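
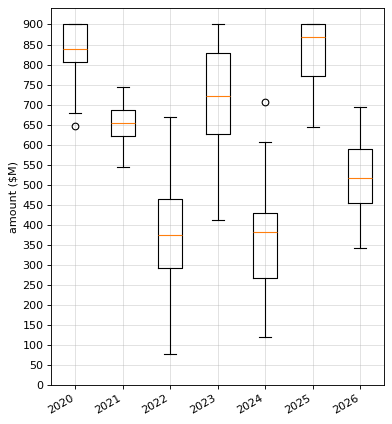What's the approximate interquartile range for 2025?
≈ 150

Q3 ≈ 900, Q1 ≈ 750; IQR ≈ 150.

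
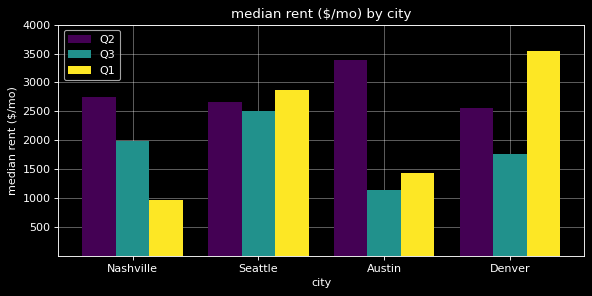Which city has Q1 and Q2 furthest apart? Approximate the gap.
Austin, ≈ 2000 $/mo

Austin: Q1 ≈ 1500, Q2 ≈ 3500 → gap ≈ 2000. Next-largest (Nashville) is only ≈ 1500.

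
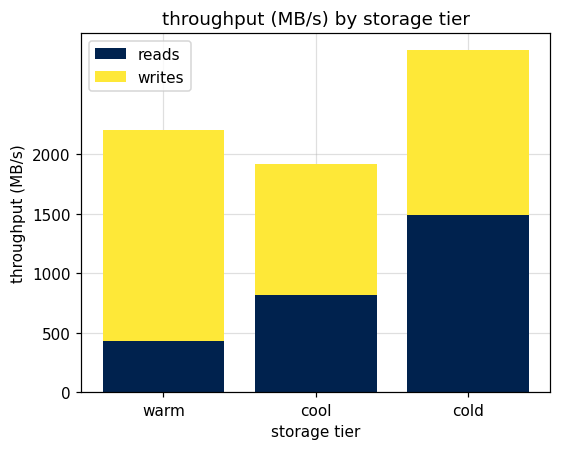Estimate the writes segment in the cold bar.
≈ 1500

writes top ≈ 3000, bottom ≈ 1500; segment ≈ 1500.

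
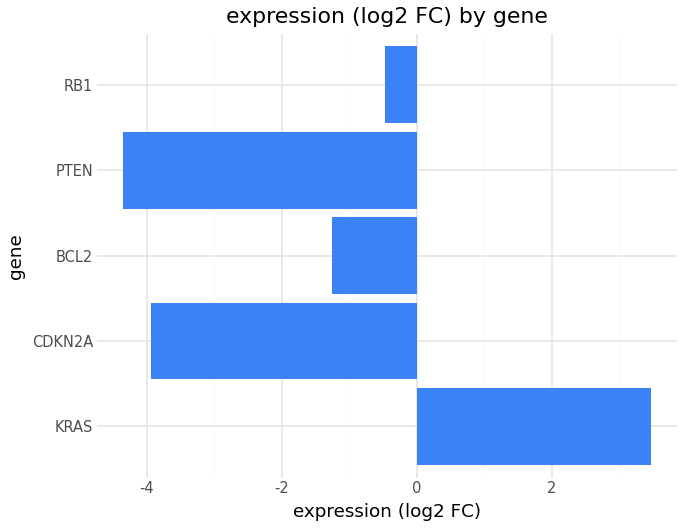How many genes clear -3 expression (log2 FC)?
Above -3: KRAS, BCL2, RB1.

3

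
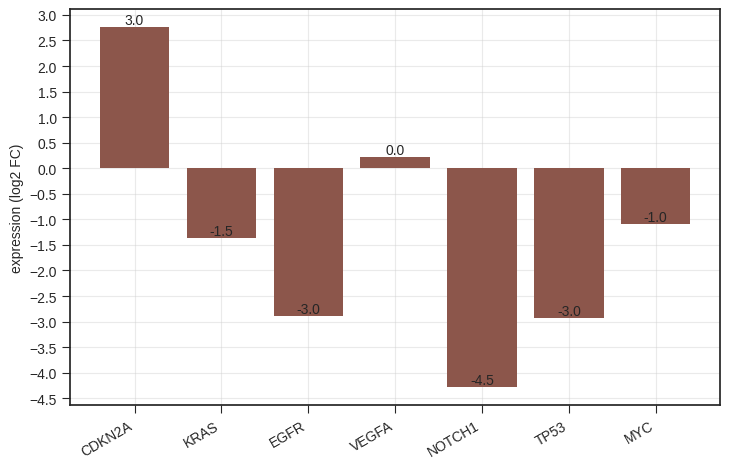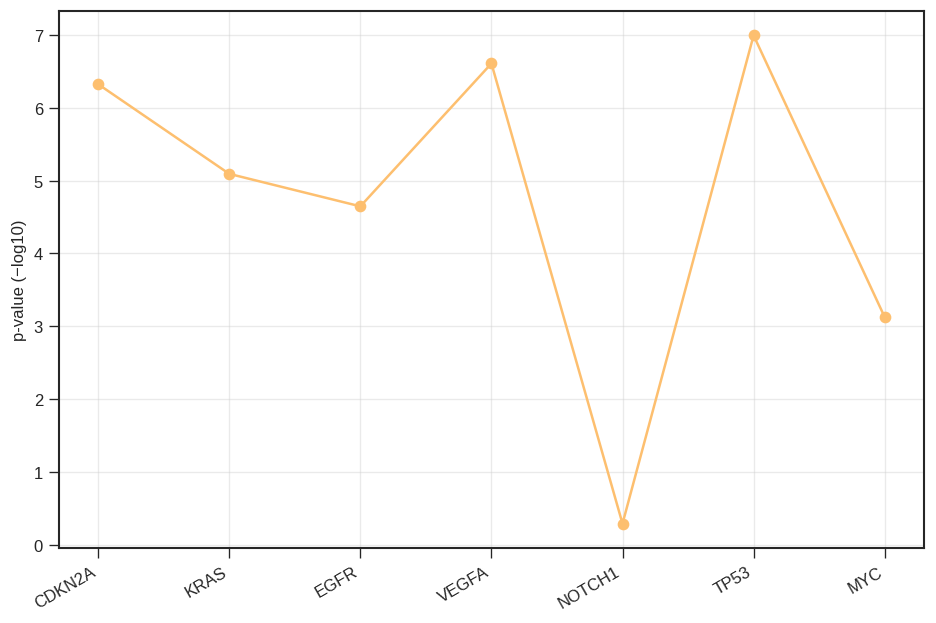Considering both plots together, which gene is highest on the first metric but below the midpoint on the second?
Chart 2 median p-value (−log10) ≈ 5; below-median genes: EGFR, NOTCH1, MYC. Among those, MYC has the highest expression (log2 FC) (≈ -1).

MYC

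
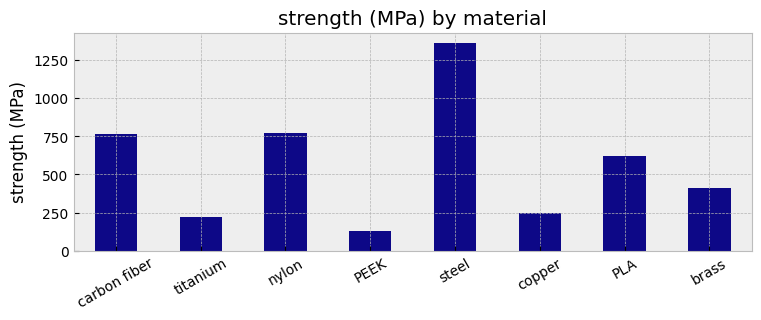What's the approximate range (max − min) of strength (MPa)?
Max steel ≈ 1400, min PEEK ≈ 200; range ≈ 1200.

≈ 1200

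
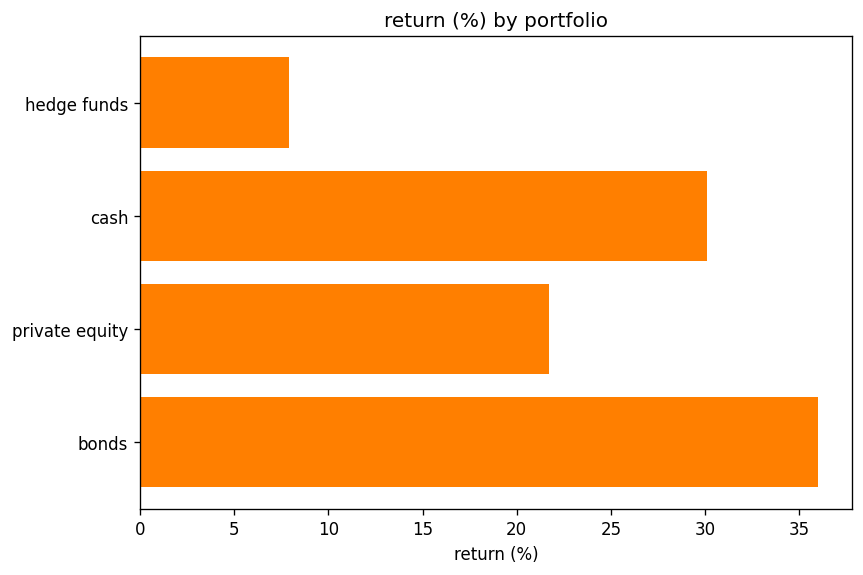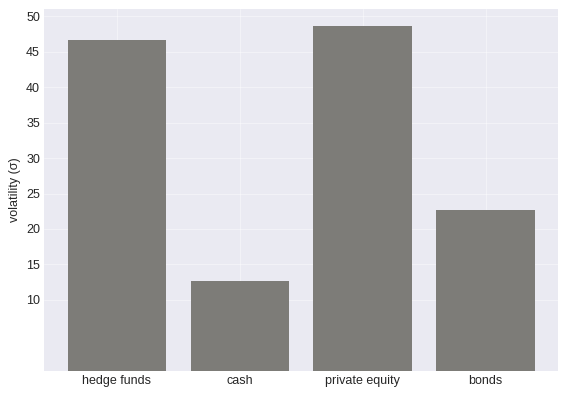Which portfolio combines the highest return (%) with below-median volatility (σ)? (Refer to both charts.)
Chart 2 median volatility (σ) ≈ 35; below-median portfolios: cash, bonds. Among those, bonds has the highest return (%) (≈ 35).

bonds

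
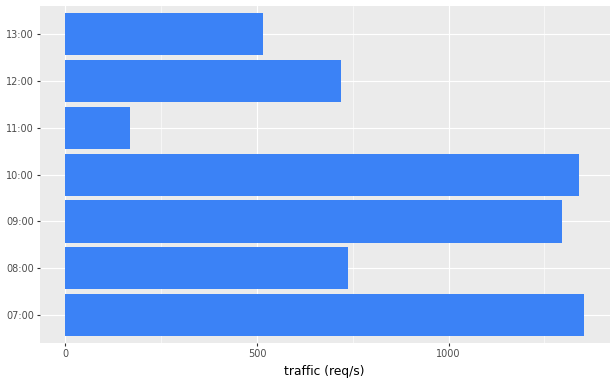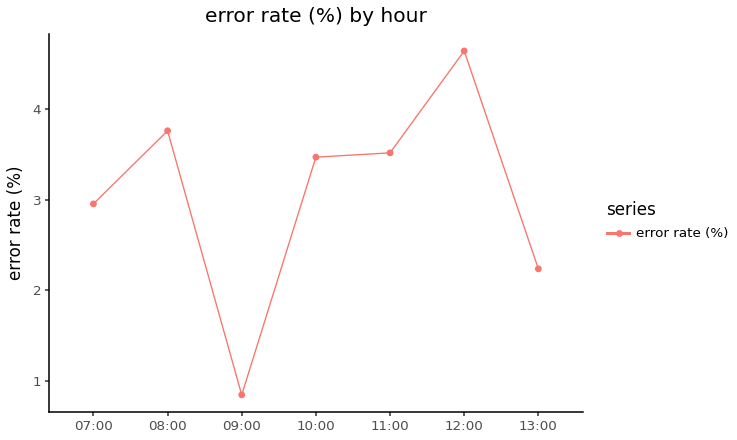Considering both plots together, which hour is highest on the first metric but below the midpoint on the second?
Chart 2 median error rate (%) ≈ 3.5; below-median hours: 07:00, 09:00, 13:00. Among those, 07:00 has the highest traffic (req/s) (≈ 1400).

07:00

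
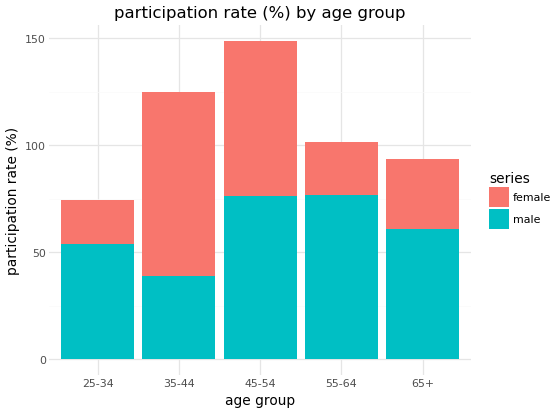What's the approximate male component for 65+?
≈ 60

male top ≈ 60, bottom ≈ 0; segment ≈ 60.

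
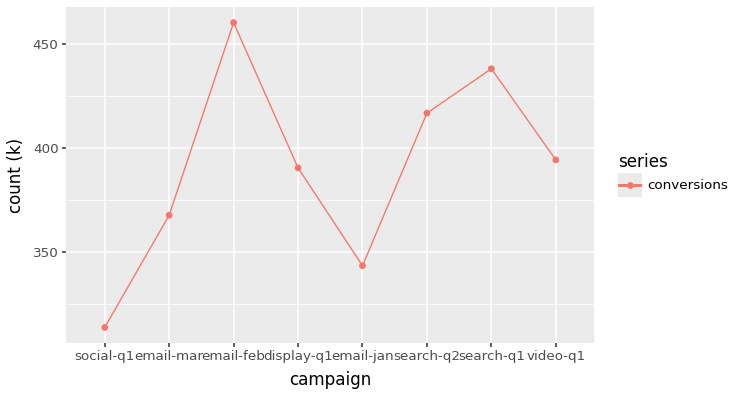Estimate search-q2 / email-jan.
≈ 1.24×

search-q2 ≈ 420, email-jan ≈ 340; 420/340 ≈ 1.24.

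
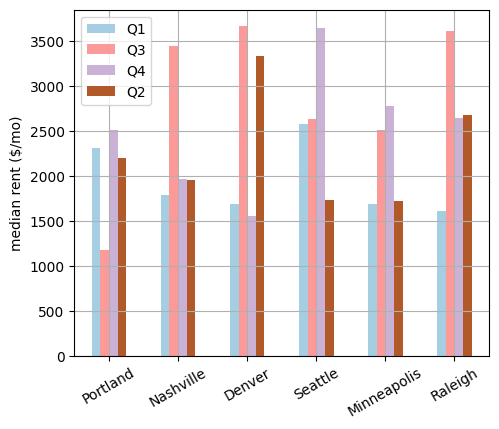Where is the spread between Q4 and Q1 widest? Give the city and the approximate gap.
Minneapolis: Q4 ≈ 3000, Q1 ≈ 1500 → gap ≈ 1500. Next-largest (Seattle) is only ≈ 1000.

Minneapolis, ≈ 1500 $/mo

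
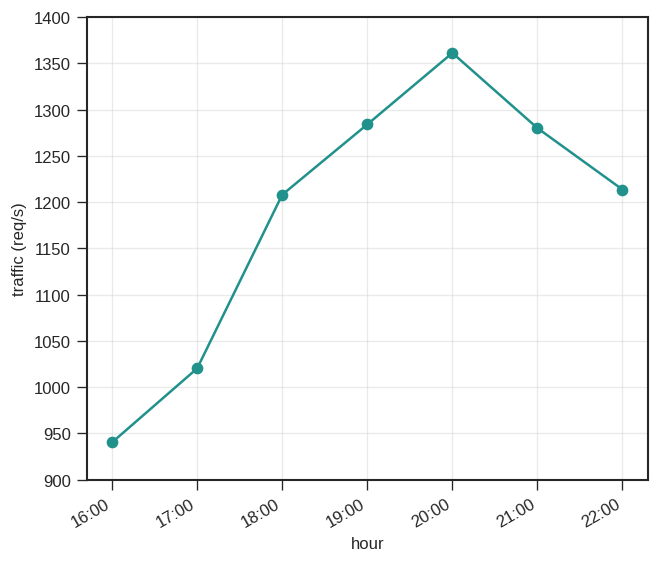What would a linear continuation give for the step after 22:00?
≈ 1125

Last three: 1350, 1300, 1200 → slope ≈ -75/step → next ≈ 1125.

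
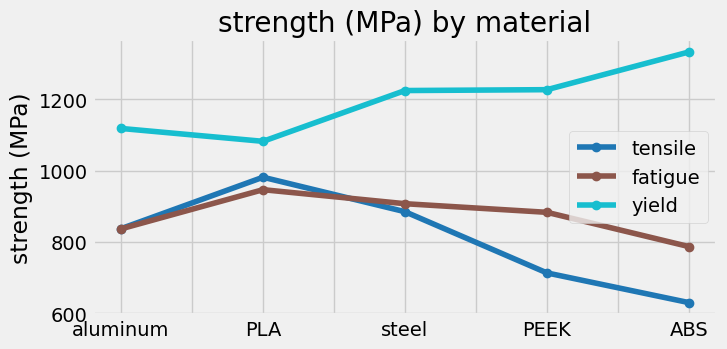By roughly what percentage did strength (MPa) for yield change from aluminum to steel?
≈ +9.1%

aluminum ≈ 1100, steel ≈ 1200; (1200 − 1100) / 1100 ≈ +9.1%.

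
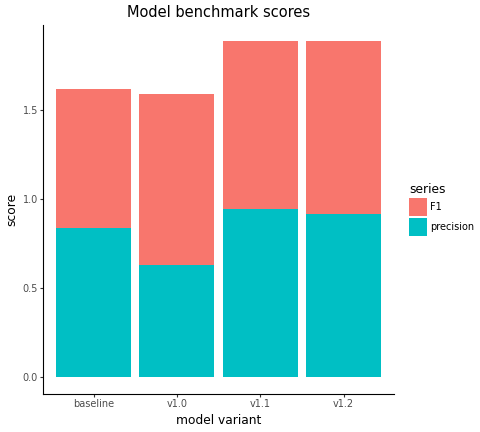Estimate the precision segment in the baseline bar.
precision top ≈ 0.8, bottom ≈ 0.0; segment ≈ 0.8.

≈ 0.8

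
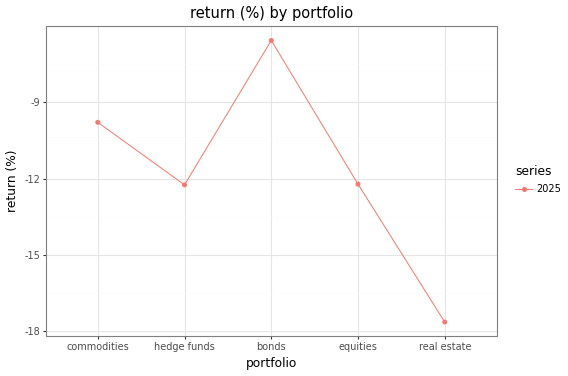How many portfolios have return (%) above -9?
Above -9: bonds.

1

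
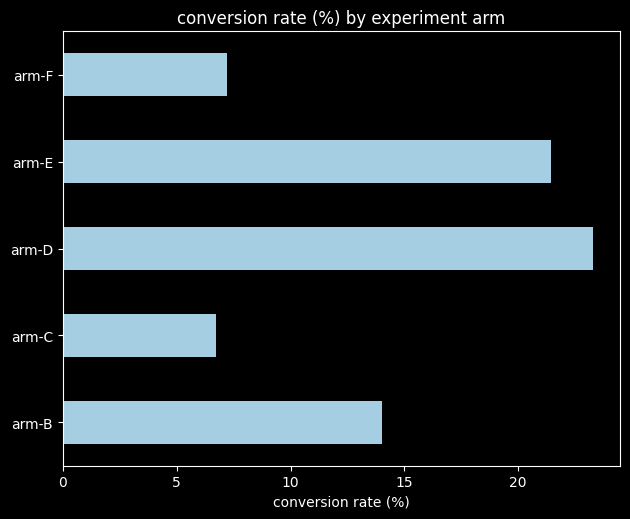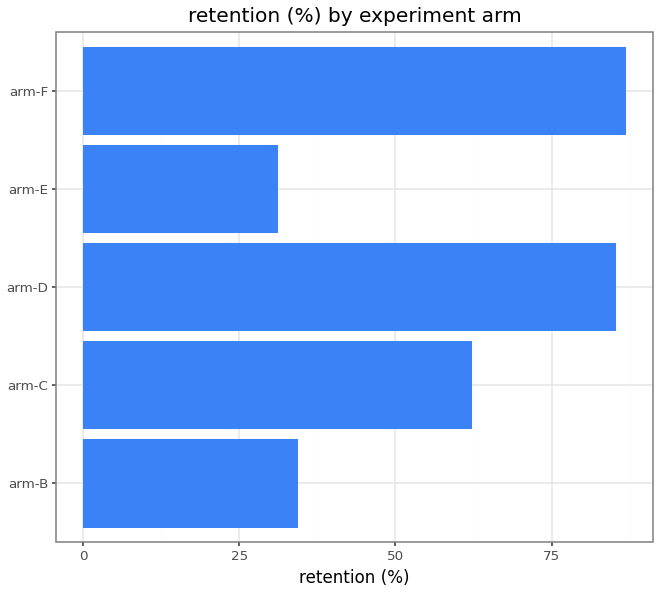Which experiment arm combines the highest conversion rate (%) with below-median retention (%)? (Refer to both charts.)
Chart 2 median retention (%) ≈ 60; below-median experiment arms: arm-B, arm-E. Among those, arm-E has the highest conversion rate (%) (≈ 20).

arm-E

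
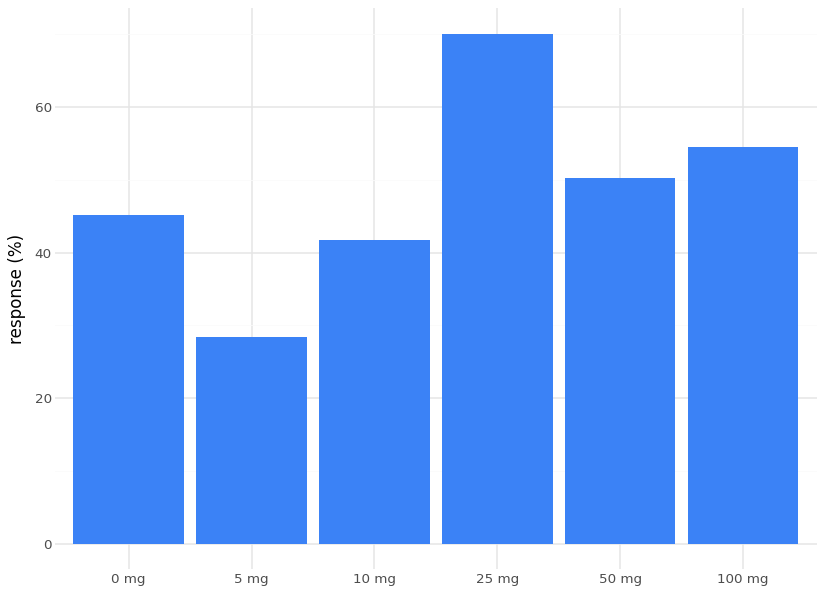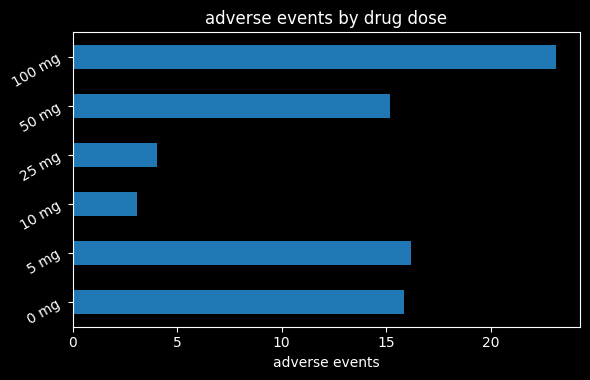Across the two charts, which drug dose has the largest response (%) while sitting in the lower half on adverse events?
25 mg

Chart 2 median adverse events ≈ 15; below-median drug doses: 10 mg, 25 mg, 50 mg. Among those, 25 mg has the highest response (%) (≈ 70).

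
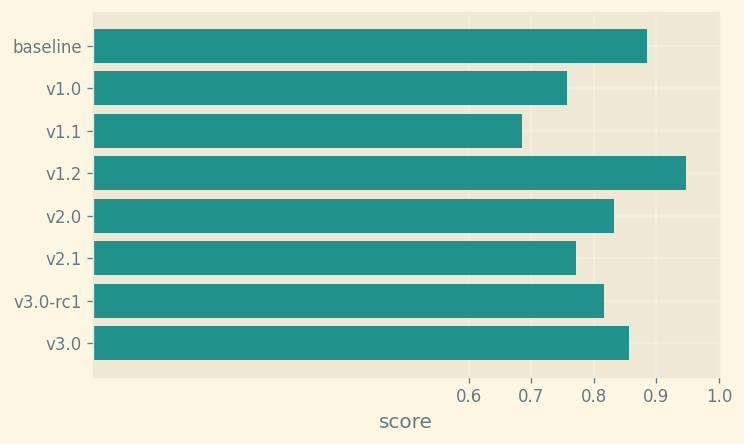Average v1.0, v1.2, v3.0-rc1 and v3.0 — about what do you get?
≈ 0.85

(0.8 + 0.9 + 0.8 + 0.9) / 4 ≈ 0.85.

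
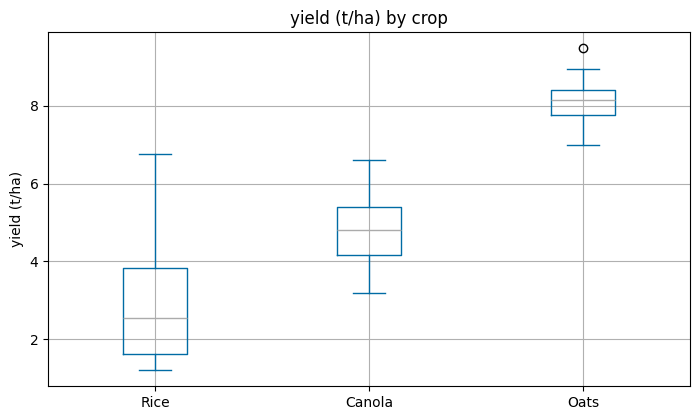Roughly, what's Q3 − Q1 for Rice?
Q3 ≈ 4.0, Q1 ≈ 1.5; IQR ≈ 2.5.

≈ 2.5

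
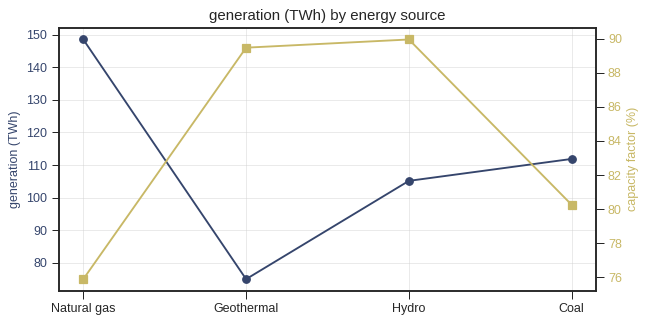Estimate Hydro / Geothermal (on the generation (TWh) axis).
≈ 1.57×

Hydro ≈ 110, Geothermal ≈ 70; 110/70 ≈ 1.57.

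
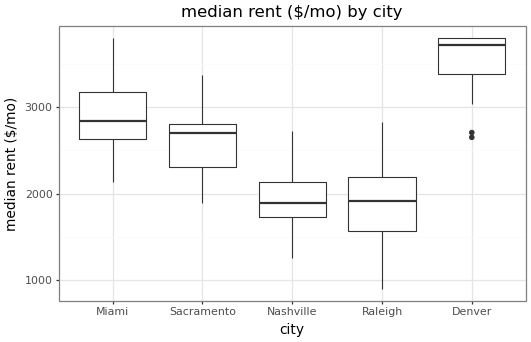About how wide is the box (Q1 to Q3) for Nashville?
Q3 ≈ 2200, Q1 ≈ 1800; IQR ≈ 400.

≈ 400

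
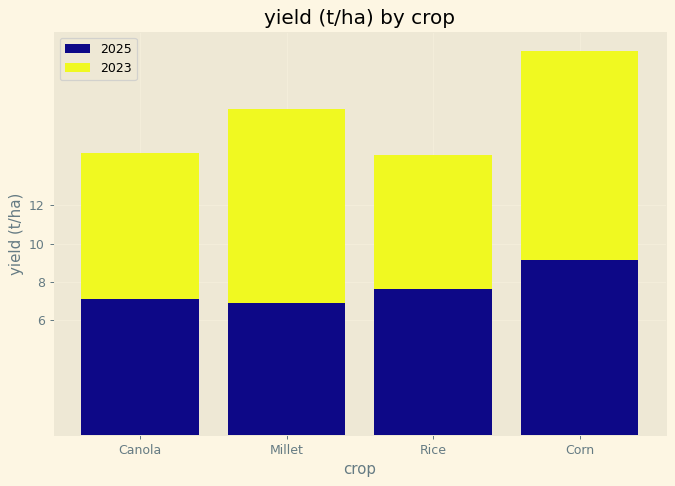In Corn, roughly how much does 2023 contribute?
≈ 10

2023 top ≈ 20, bottom ≈ 10; segment ≈ 10.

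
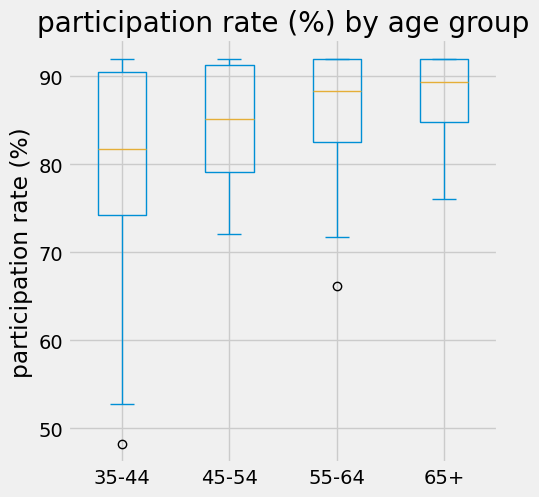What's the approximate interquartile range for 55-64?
Q3 ≈ 92, Q1 ≈ 83; IQR ≈ 9.

≈ 9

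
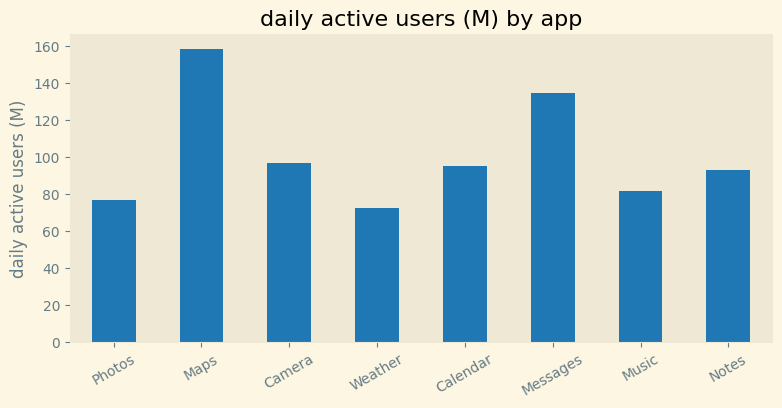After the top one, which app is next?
Messages

Top 3: Maps ≈ 160, Messages ≈ 140, Camera ≈ 100.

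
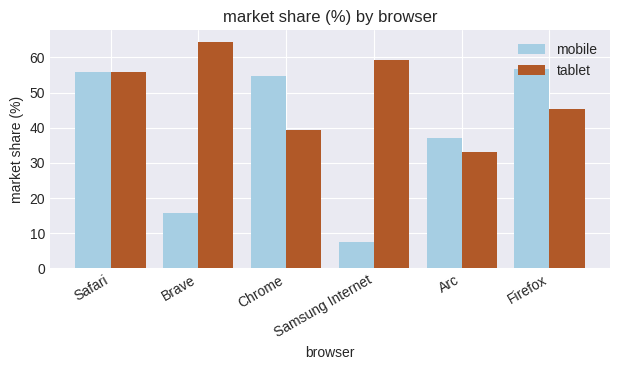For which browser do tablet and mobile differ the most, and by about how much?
Samsung Internet: tablet ≈ 60, mobile ≈ 10 → gap ≈ 50. Next-largest (Brave) is only ≈ 40.

Samsung Internet, ≈ 50 %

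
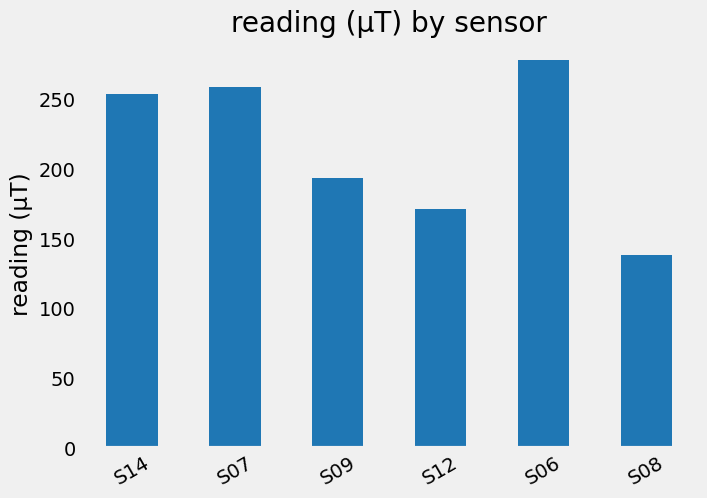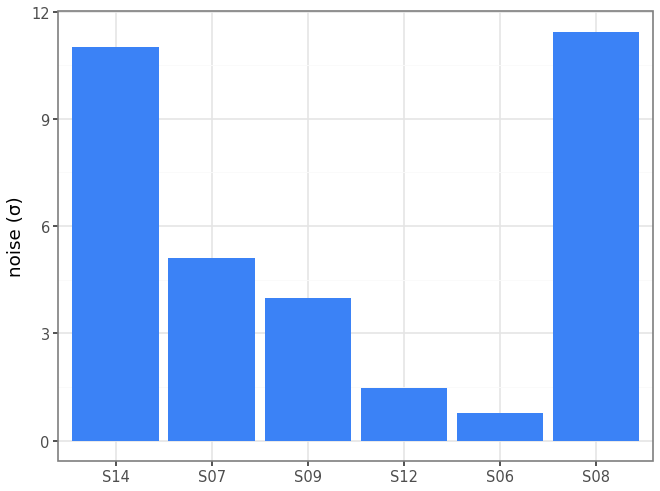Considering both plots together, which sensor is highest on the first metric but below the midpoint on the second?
Chart 2 median noise (σ) ≈ 4; below-median sensors: S09, S12, S06. Among those, S06 has the highest reading (µT) (≈ 300).

S06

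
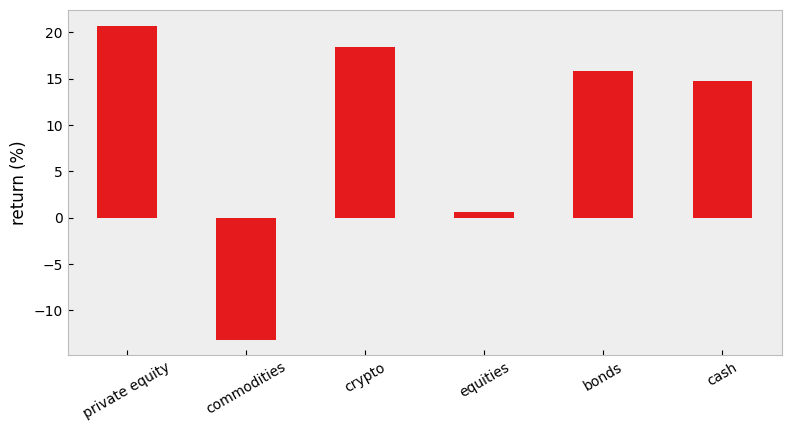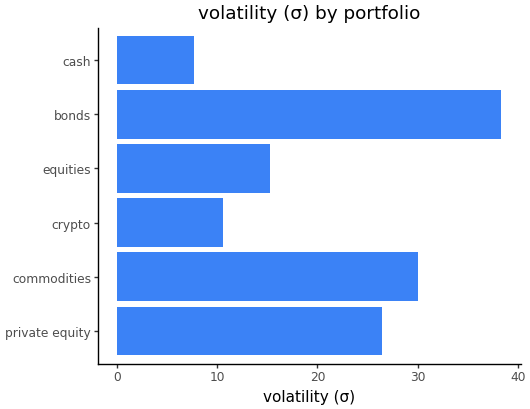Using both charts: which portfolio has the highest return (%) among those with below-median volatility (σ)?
crypto

Chart 2 median volatility (σ) ≈ 20; below-median portfolios: crypto, equities, cash. Among those, crypto has the highest return (%) (≈ 18).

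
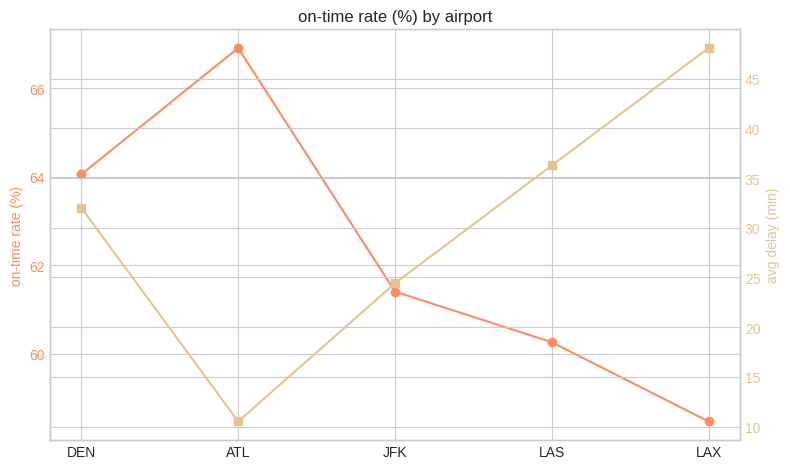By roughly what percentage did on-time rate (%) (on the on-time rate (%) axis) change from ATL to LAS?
≈ -10.4%

ATL ≈ 67, LAS ≈ 60; (60 − 67) / 67 ≈ -10.4%.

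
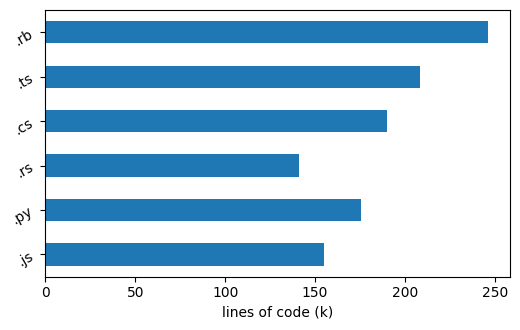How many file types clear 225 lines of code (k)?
Above 225: .rb.

1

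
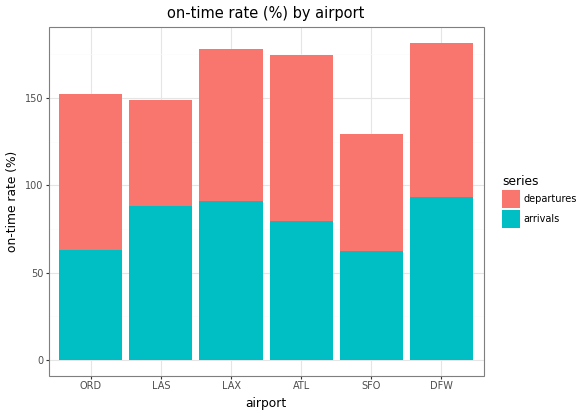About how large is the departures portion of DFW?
departures top ≈ 180, bottom ≈ 100; segment ≈ 80.

≈ 80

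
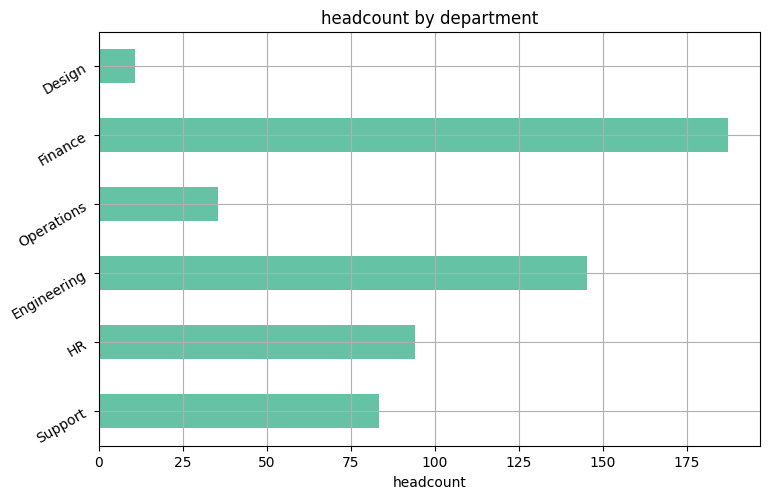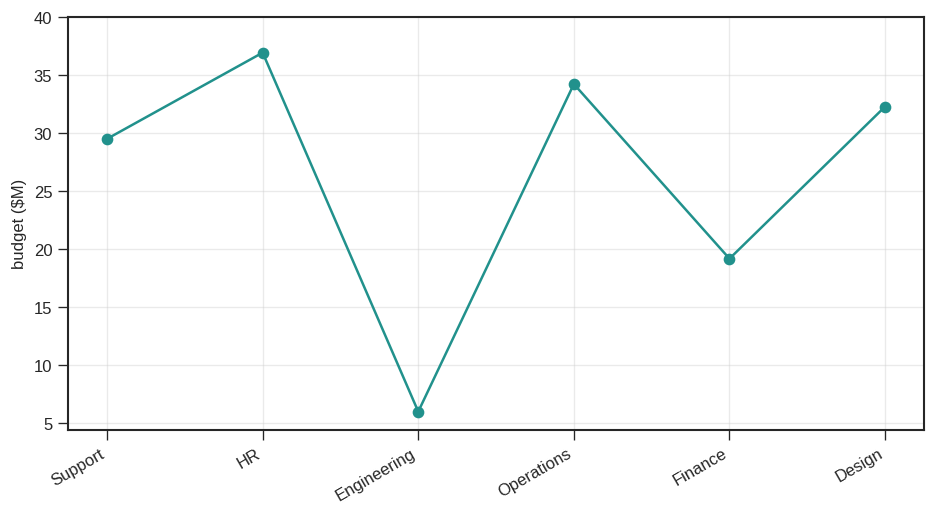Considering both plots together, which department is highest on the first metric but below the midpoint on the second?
Finance

Chart 2 median budget ($M) ≈ 30; below-median departments: Support, Engineering, Finance. Among those, Finance has the highest headcount (≈ 180).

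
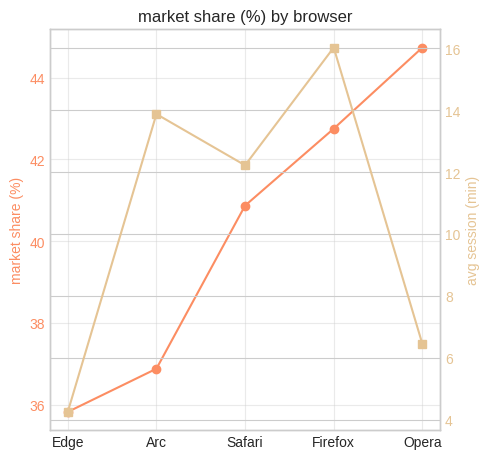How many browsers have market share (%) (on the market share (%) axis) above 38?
3

Above 38: Safari, Firefox, Opera.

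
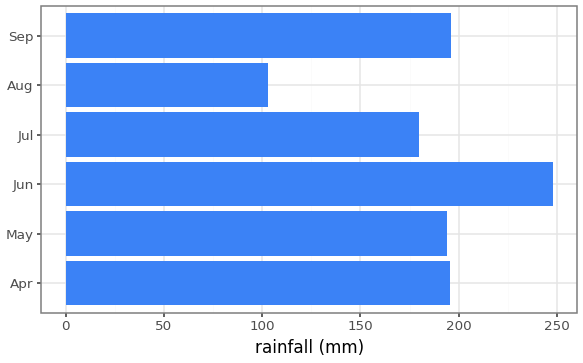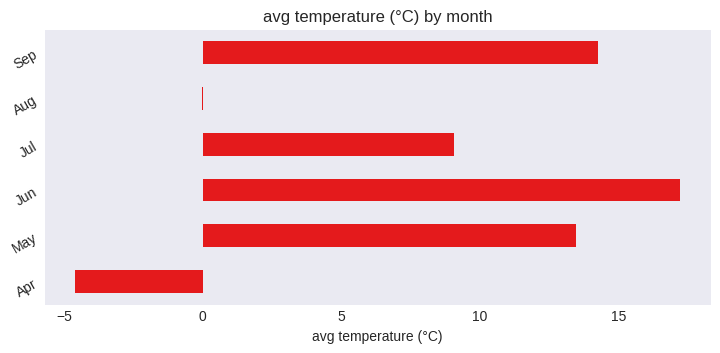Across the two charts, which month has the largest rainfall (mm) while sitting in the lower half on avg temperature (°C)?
Chart 2 median avg temperature (°C) ≈ 12; below-median months: Apr, Jul, Aug. Among those, Apr has the highest rainfall (mm) (≈ 200).

Apr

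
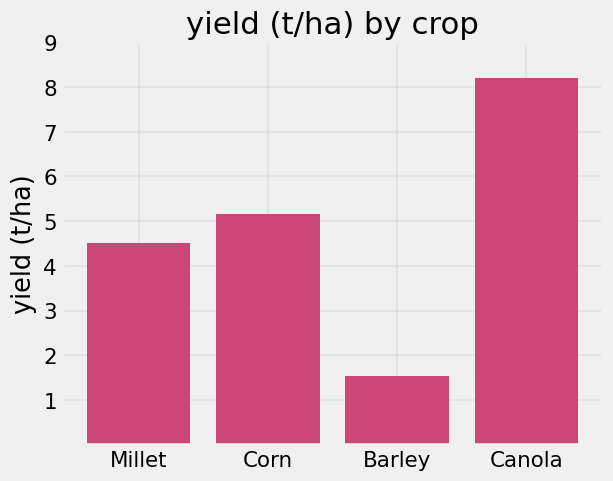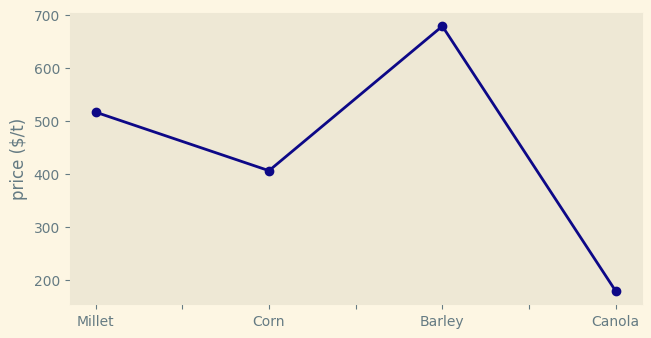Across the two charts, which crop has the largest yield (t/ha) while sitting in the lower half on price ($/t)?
Chart 2 median price ($/t) ≈ 500; below-median crops: Corn, Canola. Among those, Canola has the highest yield (t/ha) (≈ 8).

Canola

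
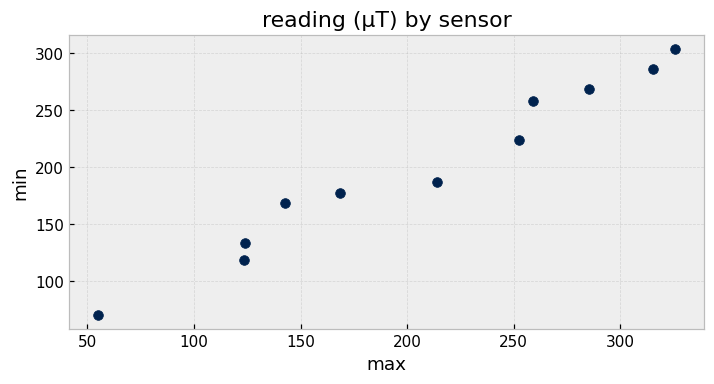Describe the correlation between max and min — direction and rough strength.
positive, strong

Points are positively correlated; strong (|r| ≈ 1.0).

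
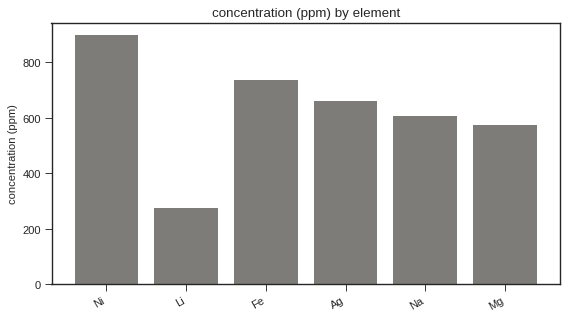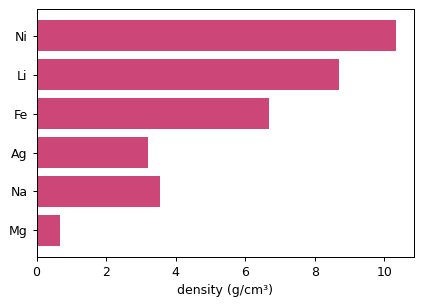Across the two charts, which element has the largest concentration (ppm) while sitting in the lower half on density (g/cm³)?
Ag

Chart 2 median density (g/cm³) ≈ 5; below-median elements: Ag, Na, Mg. Among those, Ag has the highest concentration (ppm) (≈ 700).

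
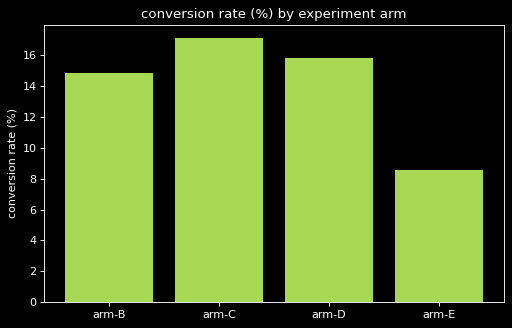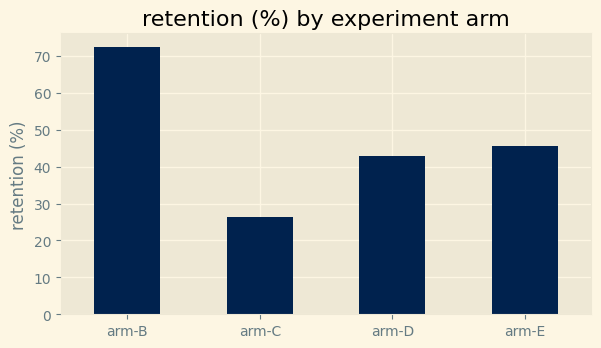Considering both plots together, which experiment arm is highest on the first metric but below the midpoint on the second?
arm-C

Chart 2 median retention (%) ≈ 40; below-median experiment arms: arm-C, arm-D. Among those, arm-C has the highest conversion rate (%) (≈ 18).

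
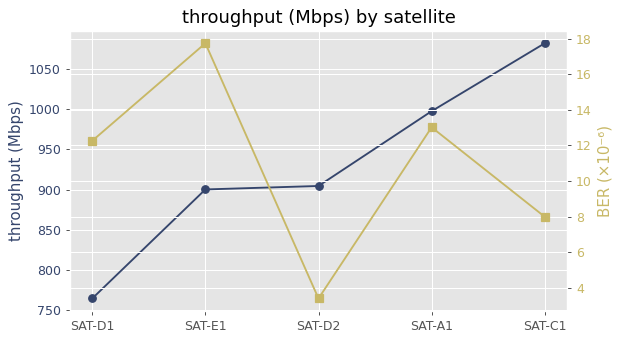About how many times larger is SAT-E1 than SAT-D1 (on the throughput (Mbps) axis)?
≈ 1.2×

SAT-E1 ≈ 900, SAT-D1 ≈ 750; 900/750 ≈ 1.2.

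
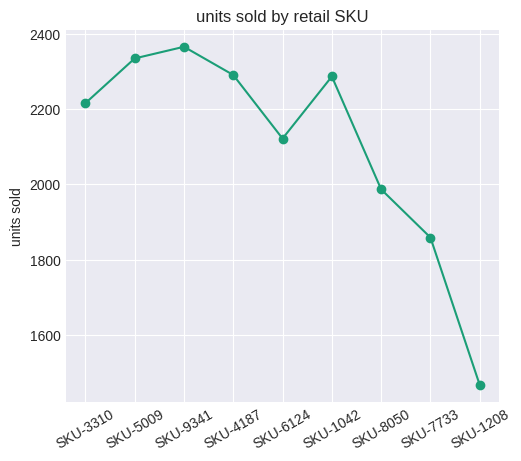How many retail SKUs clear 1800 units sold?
8

Above 1800: SKU-3310, SKU-5009, SKU-9341, SKU-4187, SKU-6124, SKU-1042, SKU-8050, SKU-7733.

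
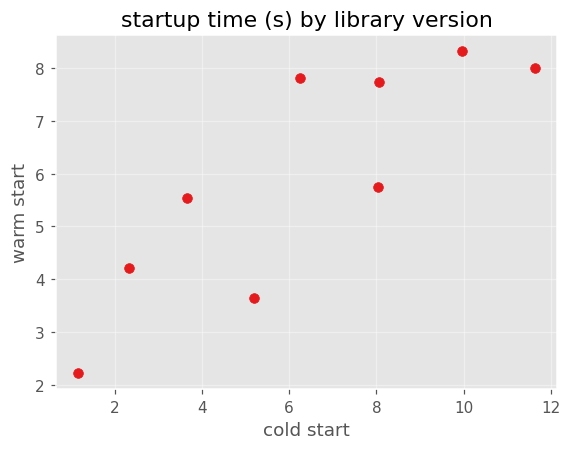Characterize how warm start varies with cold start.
Points are positively correlated; strong (|r| ≈ 0.8).

positive, strong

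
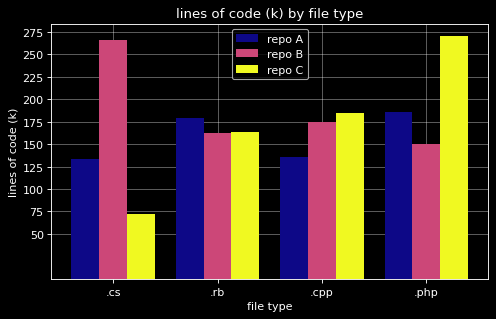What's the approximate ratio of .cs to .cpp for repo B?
≈ 1.57×

.cs ≈ 275, .cpp ≈ 175; 275/175 ≈ 1.57.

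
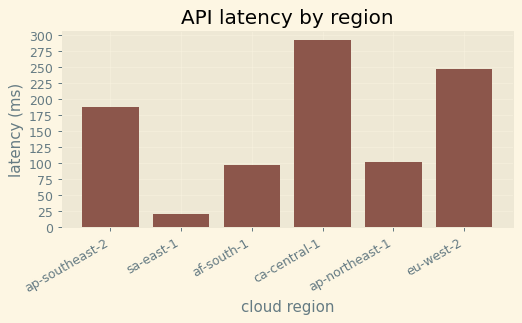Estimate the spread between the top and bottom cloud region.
≈ 275

Max ca-central-1 ≈ 300, min sa-east-1 ≈ 25; range ≈ 275.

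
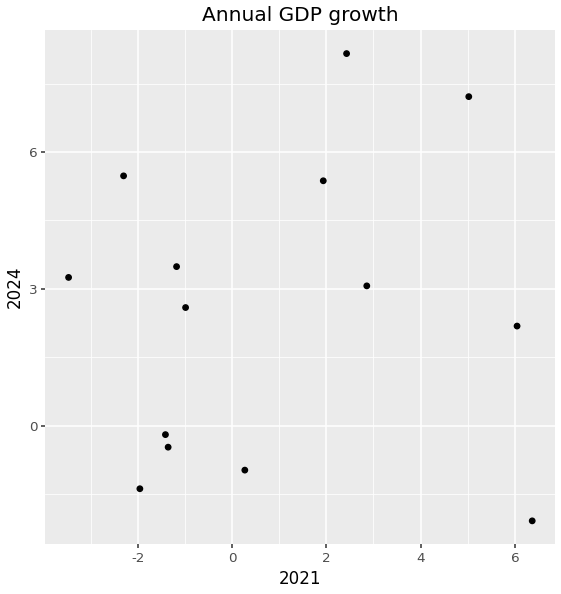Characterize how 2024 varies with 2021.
no clear correlation

Points are roughly uncorrelated; weak (|r| ≈ 0.1).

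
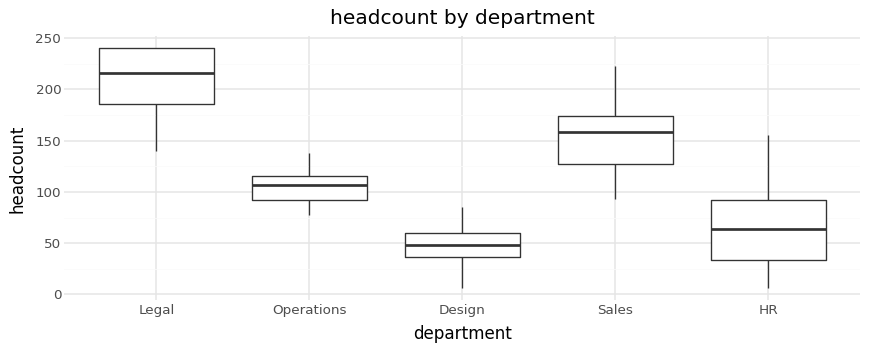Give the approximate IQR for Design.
Q3 ≈ 60, Q1 ≈ 40; IQR ≈ 20.

≈ 20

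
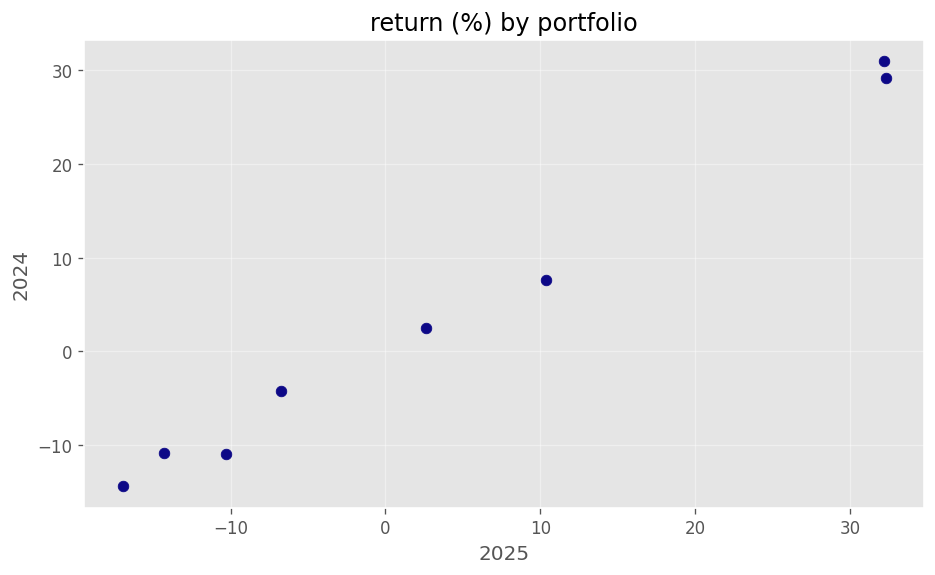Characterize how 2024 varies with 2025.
positive, strong

Points are positively correlated; strong (|r| ≈ 1.0).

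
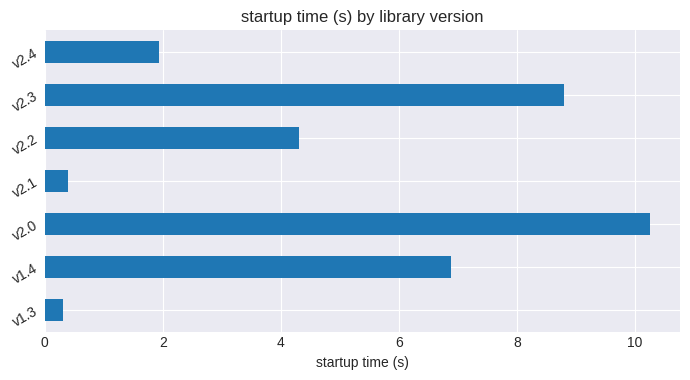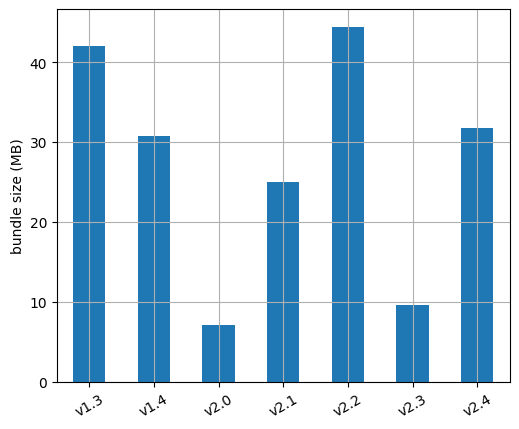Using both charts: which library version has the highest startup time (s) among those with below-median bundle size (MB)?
Chart 2 median bundle size (MB) ≈ 30; below-median library versions: v2.0, v2.1, v2.3. Among those, v2.0 has the highest startup time (s) (≈ 10).

v2.0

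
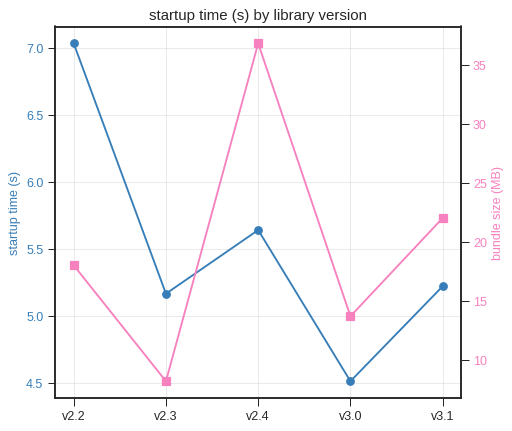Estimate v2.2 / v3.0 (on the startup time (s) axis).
v2.2 ≈ 7.0, v3.0 ≈ 4.5; 7.0/4.5 ≈ 1.56.

≈ 1.56×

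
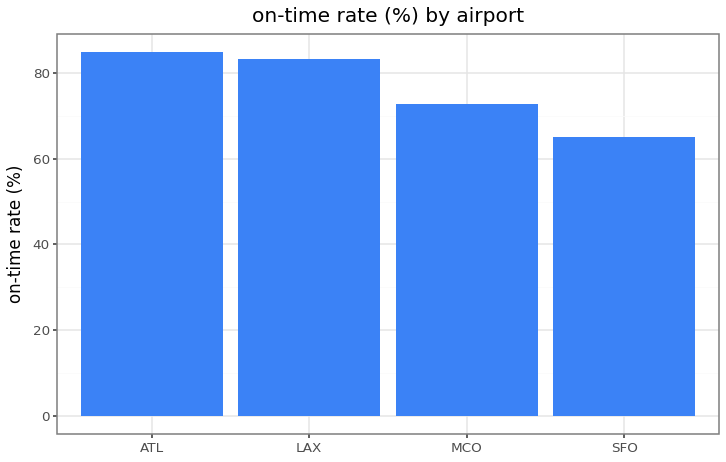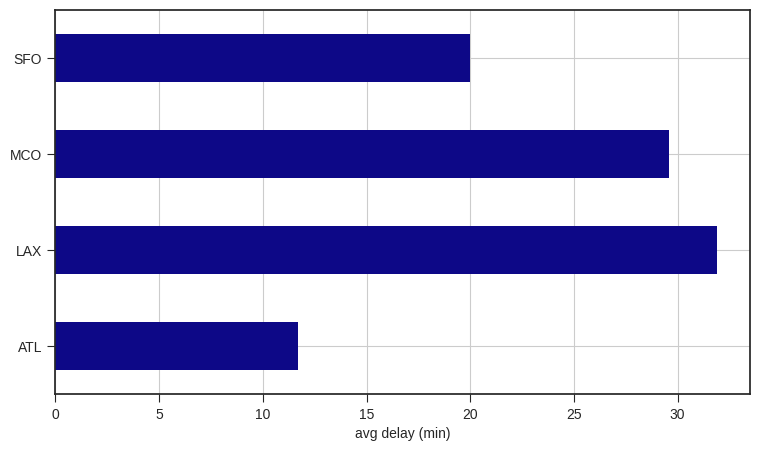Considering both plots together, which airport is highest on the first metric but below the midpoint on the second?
ATL

Chart 2 median avg delay (min) ≈ 25; below-median airports: ATL, SFO. Among those, ATL has the highest on-time rate (%) (≈ 80).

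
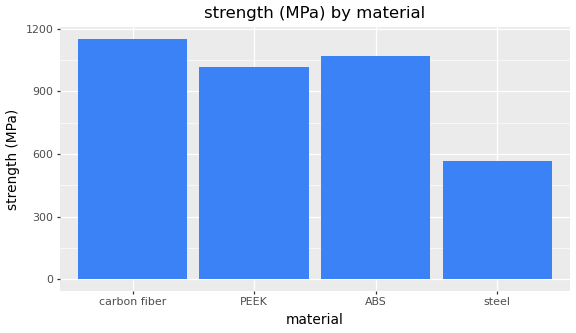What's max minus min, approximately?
≈ 600

Max carbon fiber ≈ 1200, min steel ≈ 600; range ≈ 600.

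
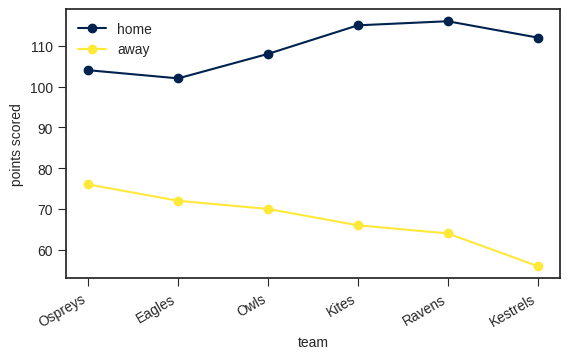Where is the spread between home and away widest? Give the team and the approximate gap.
Kestrels: home ≈ 110, away ≈ 55 → gap ≈ 55. Next-largest (Ravens) is only ≈ 50.

Kestrels, ≈ 55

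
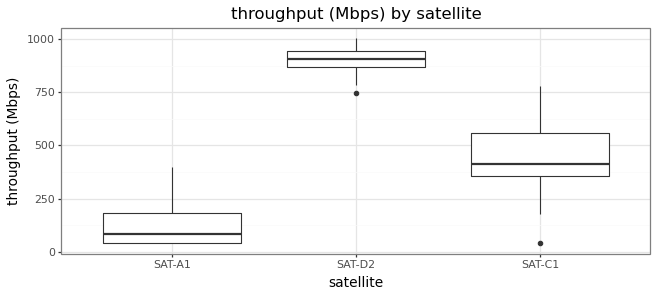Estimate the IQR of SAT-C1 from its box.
≈ 200

Q3 ≈ 600, Q1 ≈ 400; IQR ≈ 200.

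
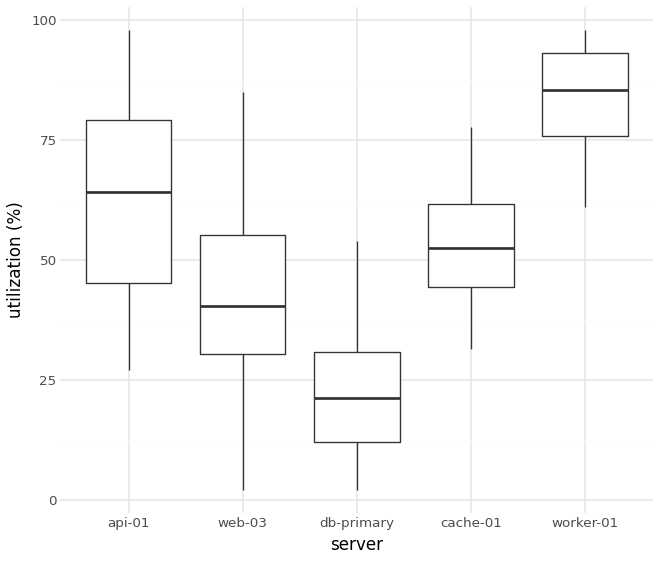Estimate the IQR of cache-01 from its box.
Q3 ≈ 60, Q1 ≈ 45; IQR ≈ 15.

≈ 15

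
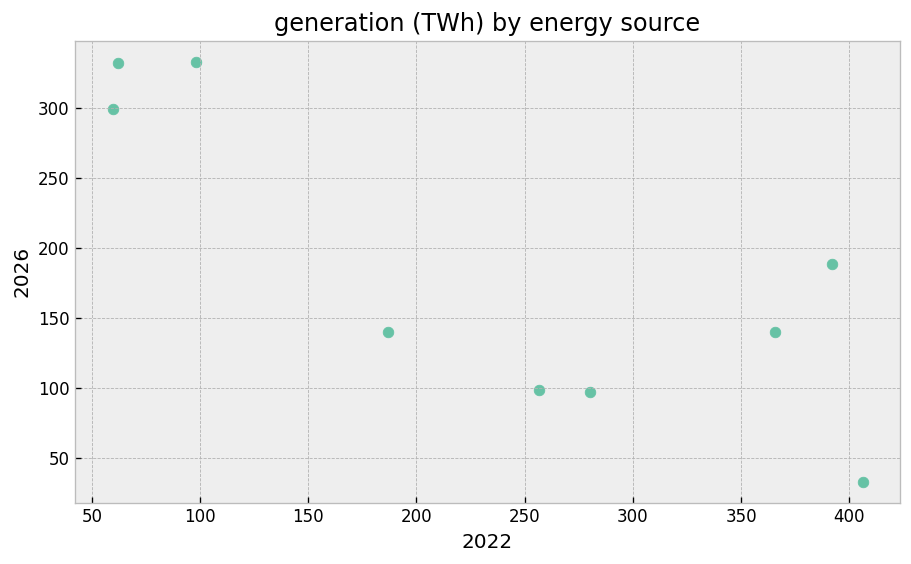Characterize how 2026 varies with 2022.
Points are negatively correlated; strong (|r| ≈ 0.8).

negative, strong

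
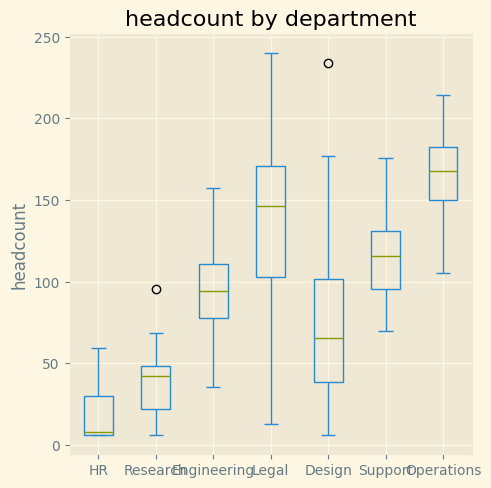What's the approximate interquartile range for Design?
≈ 60

Q3 ≈ 100, Q1 ≈ 40; IQR ≈ 60.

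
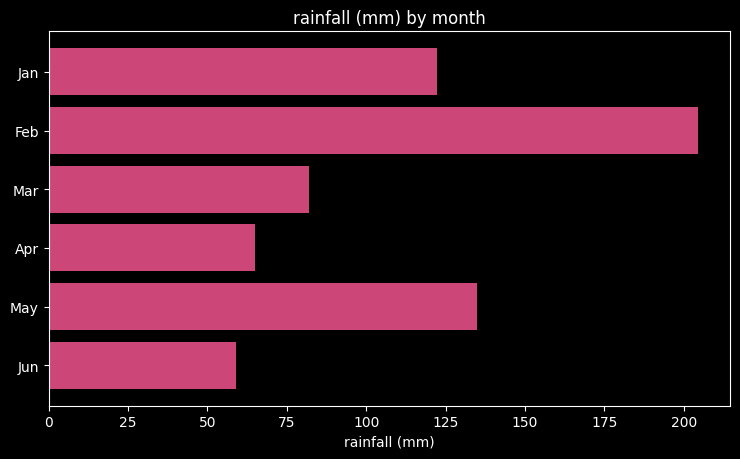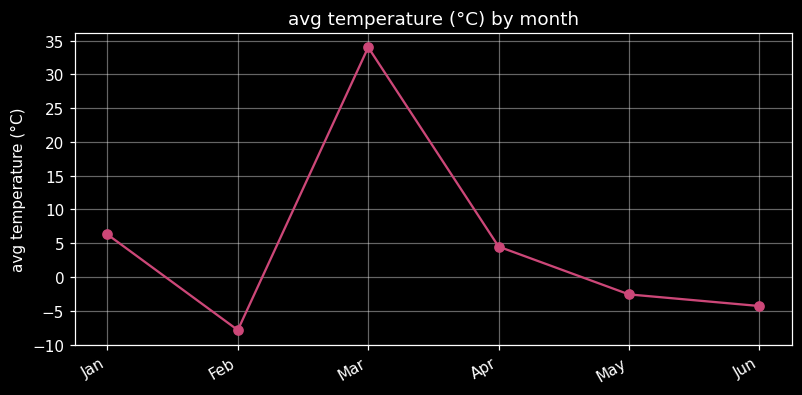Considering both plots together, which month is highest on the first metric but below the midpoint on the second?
Feb

Chart 2 median avg temperature (°C) ≈ 0; below-median months: Feb, May, Jun. Among those, Feb has the highest rainfall (mm) (≈ 200).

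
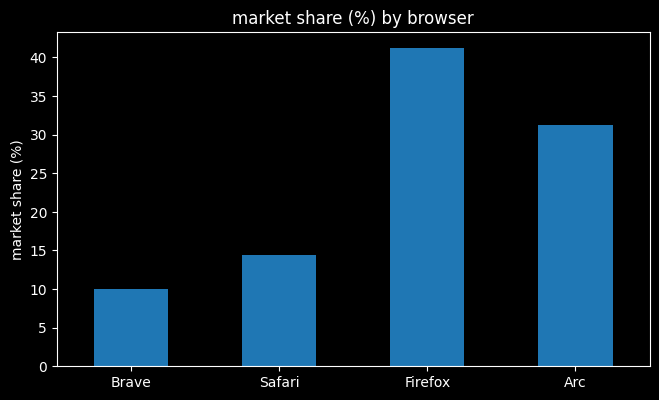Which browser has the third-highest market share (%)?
Safari

Top 4: Firefox ≈ 40, Arc ≈ 30, Safari ≈ 15, Brave ≈ 10.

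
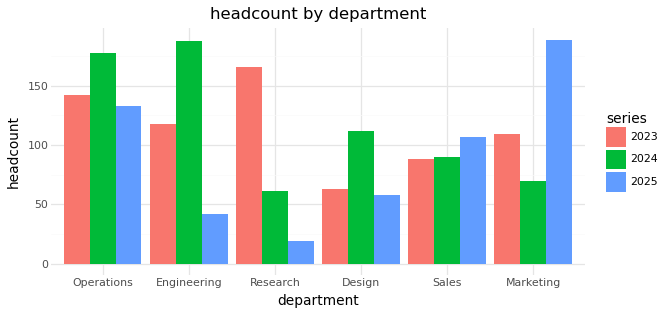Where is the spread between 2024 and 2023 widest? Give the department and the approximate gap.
Research: 2024 ≈ 60, 2023 ≈ 160 → gap ≈ 100. Next-largest (Engineering) is only ≈ 60.

Research, ≈ 100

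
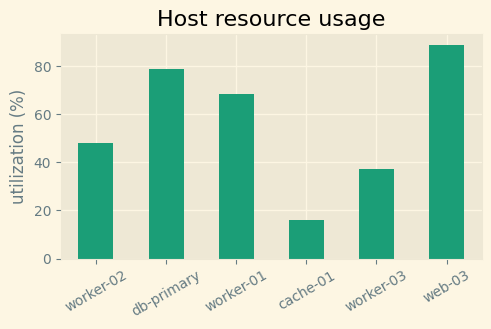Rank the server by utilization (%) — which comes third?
worker-01

Top 4: web-03 ≈ 90, db-primary ≈ 80, worker-01 ≈ 70, worker-02 ≈ 50.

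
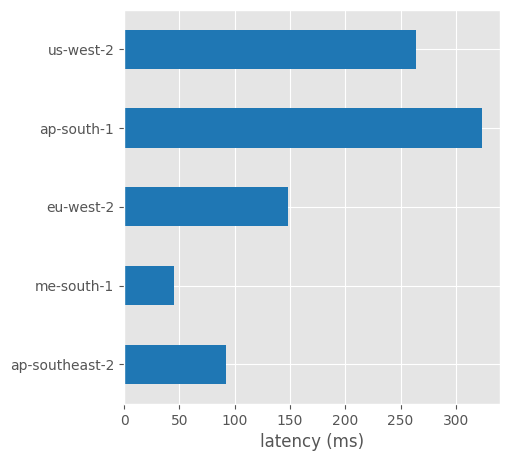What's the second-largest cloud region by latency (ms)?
Top 3: ap-south-1 ≈ 300, us-west-2 ≈ 250, eu-west-2 ≈ 150.

us-west-2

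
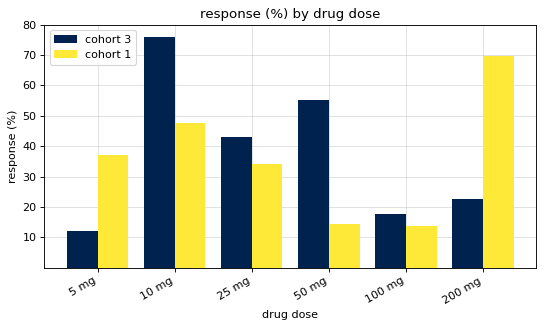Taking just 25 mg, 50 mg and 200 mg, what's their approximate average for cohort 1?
≈ 37

(30 + 10 + 70) / 3 ≈ 37.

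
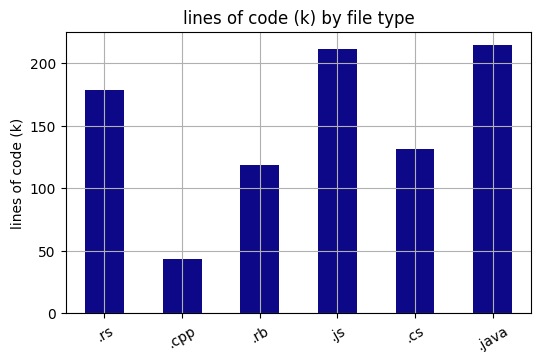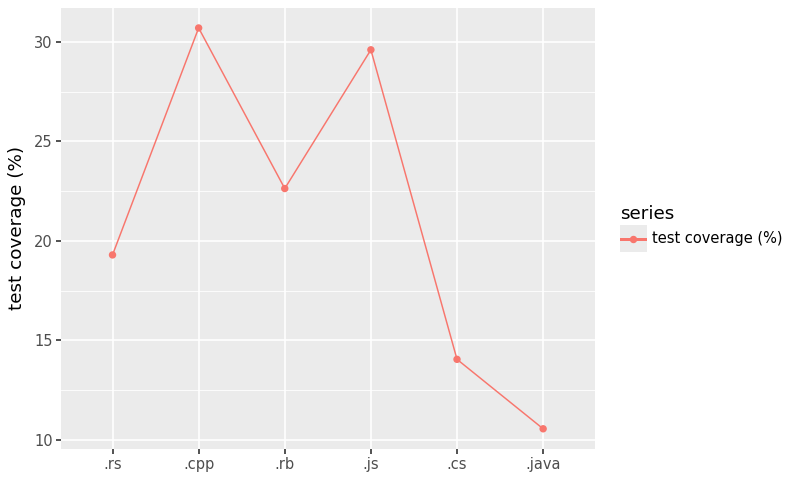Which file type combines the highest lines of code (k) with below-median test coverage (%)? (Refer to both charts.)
Chart 2 median test coverage (%) ≈ 20; below-median file types: .rs, .cs, .java. Among those, .java has the highest lines of code (k) (≈ 220).

.java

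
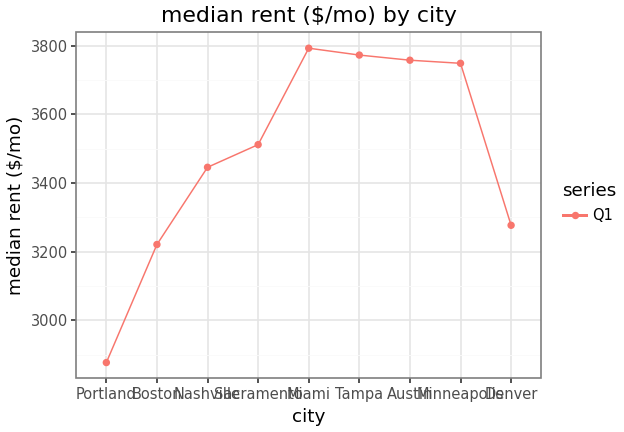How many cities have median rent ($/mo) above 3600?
4

Above 3600: Miami, Tampa, Austin, Minneapolis.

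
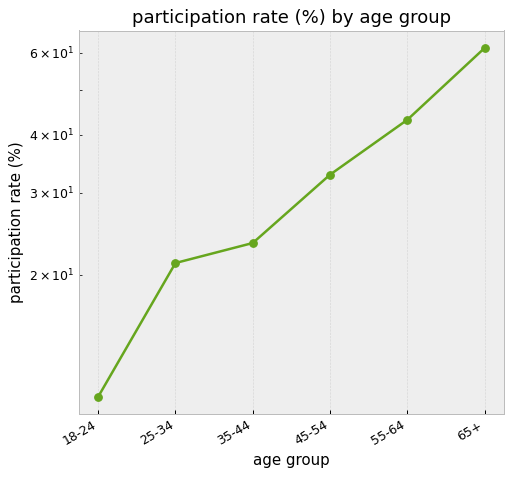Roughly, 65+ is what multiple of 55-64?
65+ ≈ 60, 55-64 ≈ 45; 60/45 ≈ 1.33.

≈ 1.33×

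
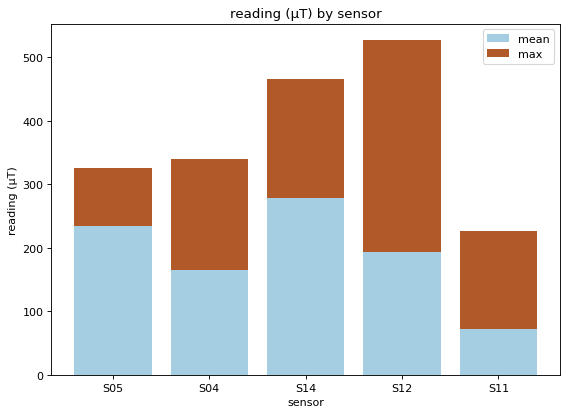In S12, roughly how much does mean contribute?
≈ 200

mean top ≈ 200, bottom ≈ 0; segment ≈ 200.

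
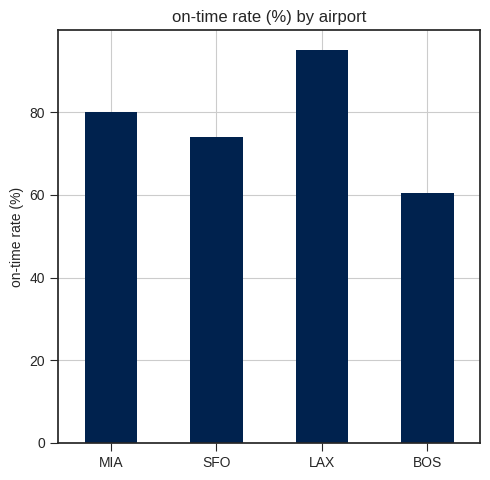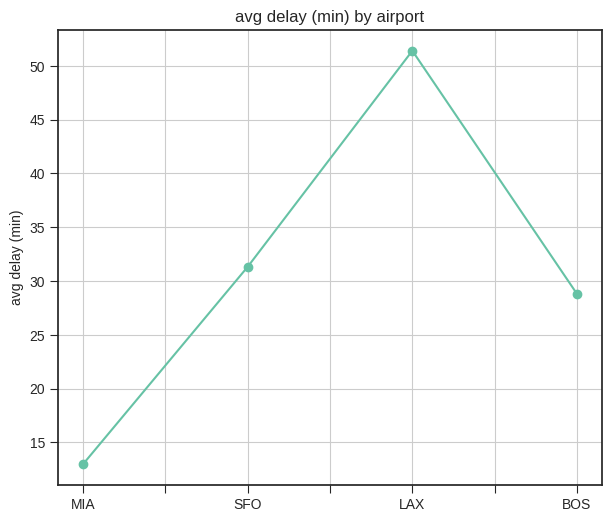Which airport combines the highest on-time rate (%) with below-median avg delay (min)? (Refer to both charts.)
MIA

Chart 2 median avg delay (min) ≈ 30; below-median airports: MIA, BOS. Among those, MIA has the highest on-time rate (%) (≈ 80).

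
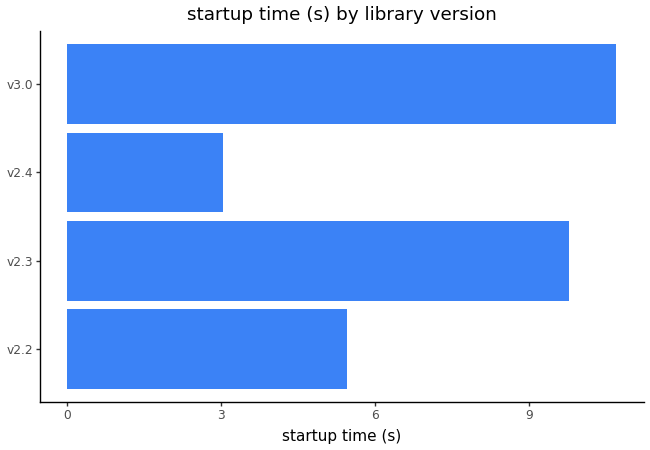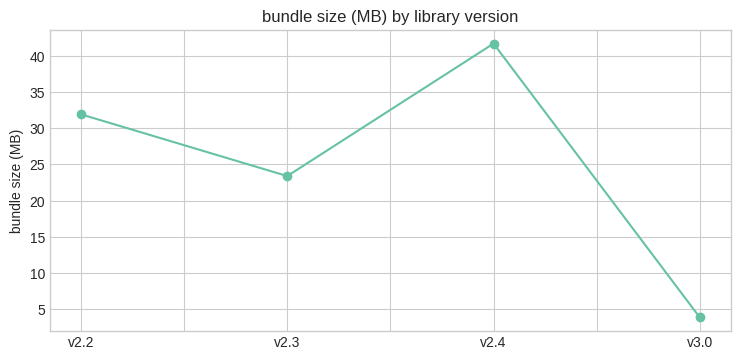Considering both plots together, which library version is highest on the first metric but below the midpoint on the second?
Chart 2 median bundle size (MB) ≈ 30; below-median library versions: v2.3, v3.0. Among those, v3.0 has the highest startup time (s) (≈ 11).

v3.0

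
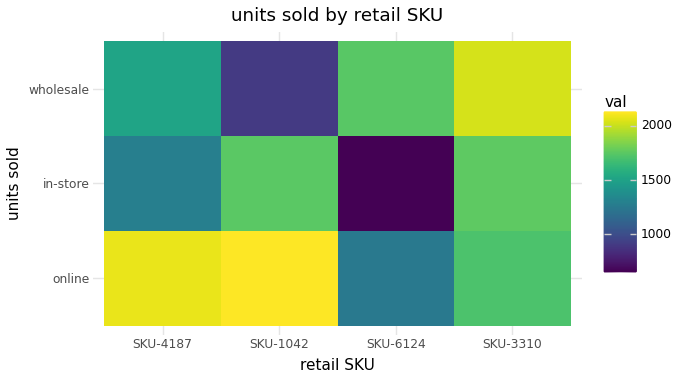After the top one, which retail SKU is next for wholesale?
SKU-6124

Top 3 for wholesale: SKU-3310 ≈ 2000, SKU-6124 ≈ 1800, SKU-4187 ≈ 1600.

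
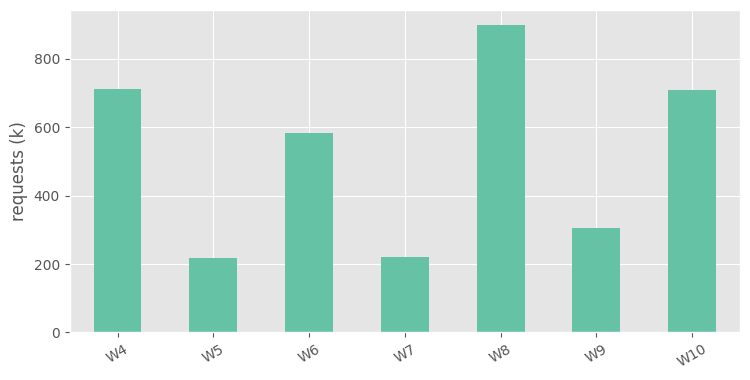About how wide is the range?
≈ 700

Max W8 ≈ 900, min W5 ≈ 200; range ≈ 700.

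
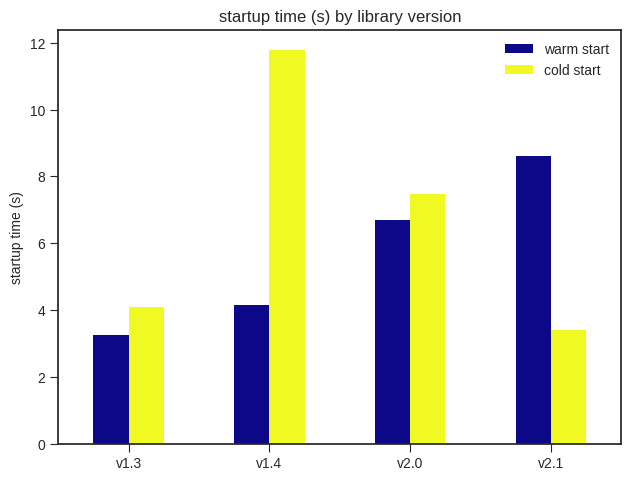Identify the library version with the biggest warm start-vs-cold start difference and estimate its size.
v1.4, ≈ 8 s

v1.4: warm start ≈ 4, cold start ≈ 12 → gap ≈ 8. Next-largest (v2.1) is only ≈ 6.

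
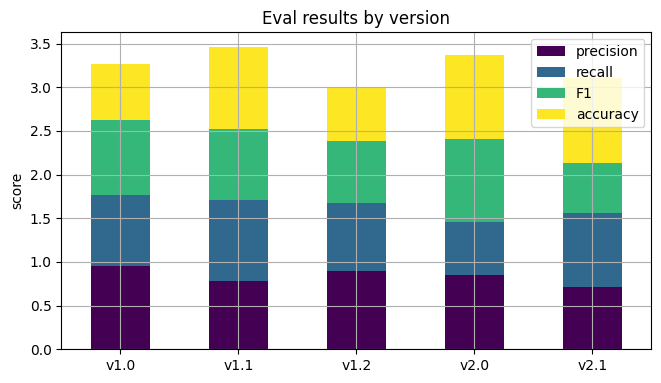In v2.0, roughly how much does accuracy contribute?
≈ 1.0

accuracy top ≈ 3.5, bottom ≈ 2.5; segment ≈ 1.0.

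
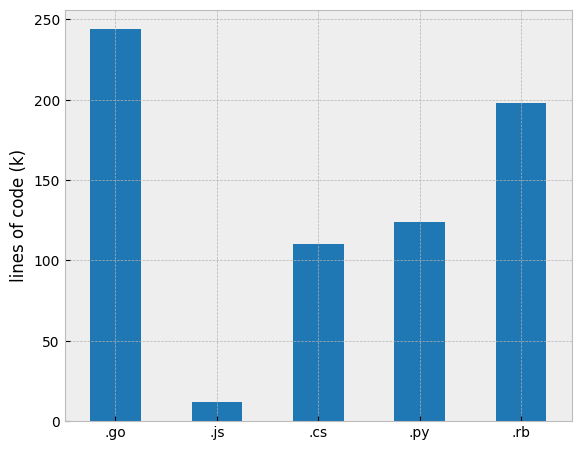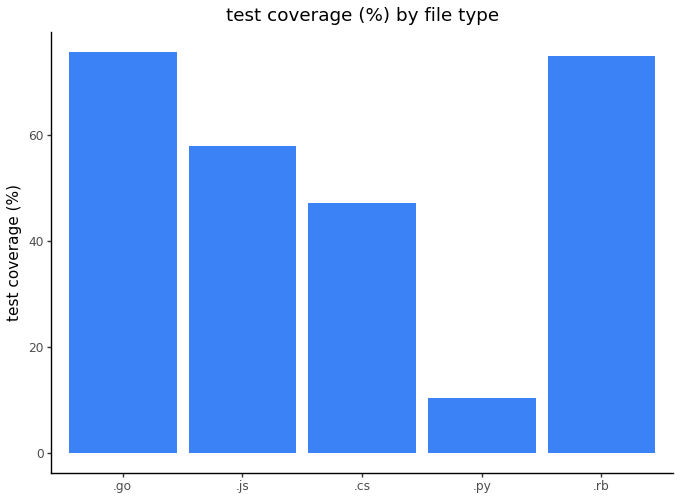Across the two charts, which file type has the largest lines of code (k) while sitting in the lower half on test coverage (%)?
Chart 2 median test coverage (%) ≈ 60; below-median file types: .cs, .py. Among those, .py has the highest lines of code (k) (≈ 125).

.py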